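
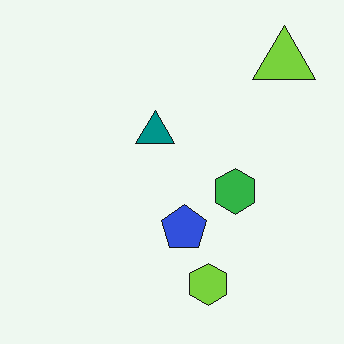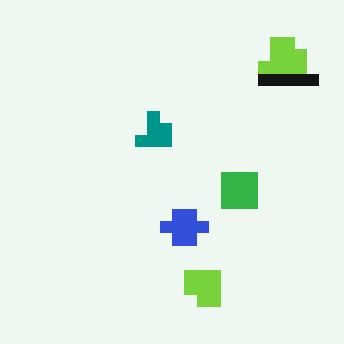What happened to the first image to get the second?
The transformation is: coarsely pixelated.

Shapes are reduced to large square blocks; fine edges and outlines are lost — a downscale-then-upscale (mosaic) effect.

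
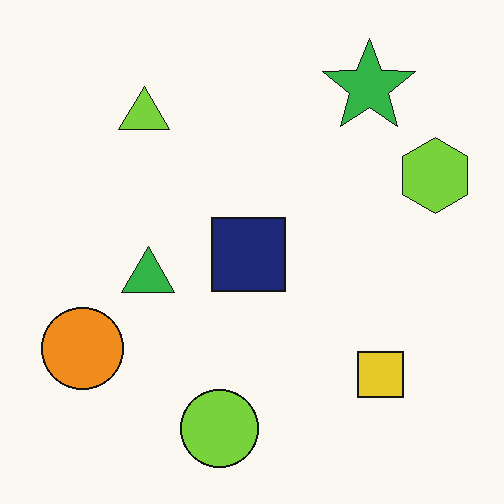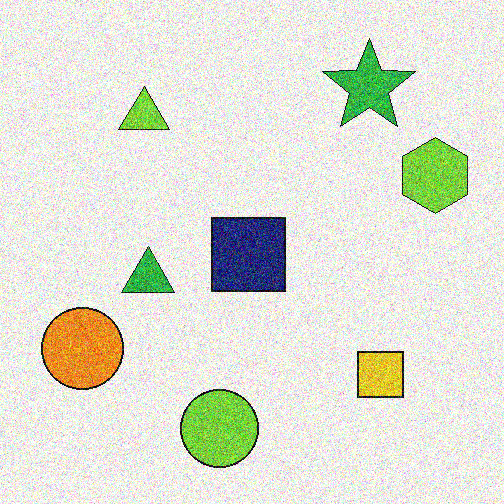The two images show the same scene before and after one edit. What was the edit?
It was degraded with strong gaussian noise.

Random speckle covers the whole image, including the flat background.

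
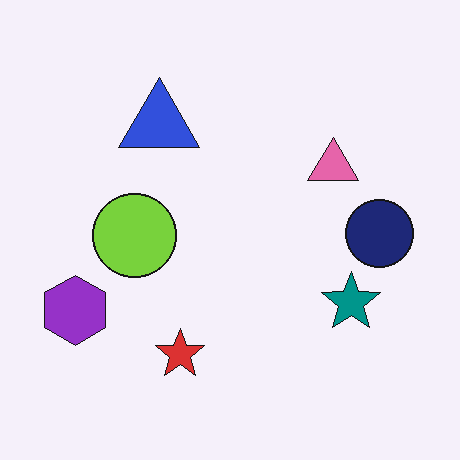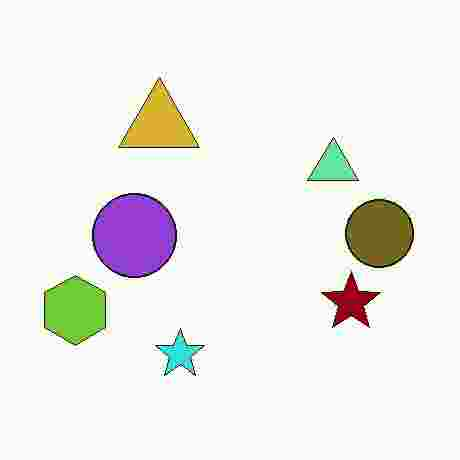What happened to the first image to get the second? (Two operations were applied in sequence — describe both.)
The transformation is: hue-shifted through roughly half the color wheel, then heavily JPEG-compressed with obvious blocking artifacts.

Every shape's color has rotated by the same amount around the hue wheel — a uniform hue shift. Blocky 8×8 compression artifacts appear around shape edges and the flat background shows ringing — characteristic JPEG degradation.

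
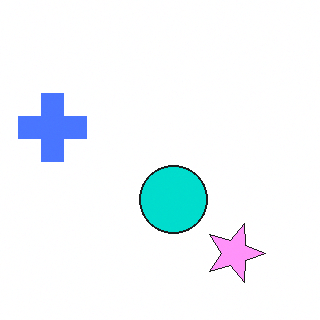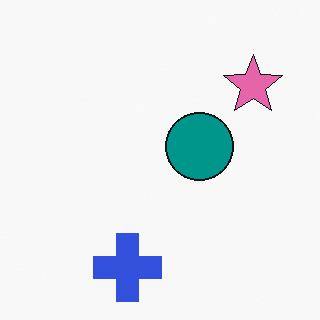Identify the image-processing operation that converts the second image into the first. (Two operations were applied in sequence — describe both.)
It was noticeably brightened, then rotated 90° clockwise.

Every pixel — background and shapes alike — is uniformly brightened. The pink star sits in the top-right of the second image and the bottom-right of the first — consistent with a whole-image 90° clockwise rotation.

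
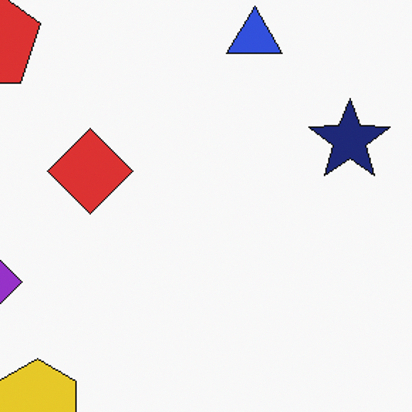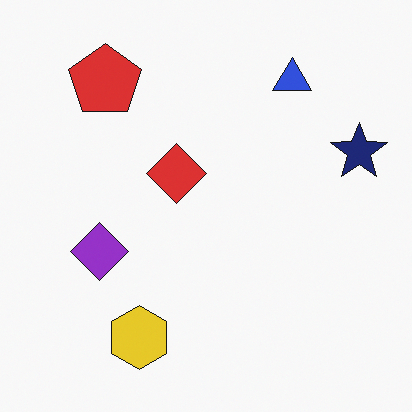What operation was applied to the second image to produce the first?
Cropped slightly and scaled back up.

The visible shapes are larger and the field of view is narrower; shapes near the original edges may be partly or wholly outside the frame — a crop-and-rescale.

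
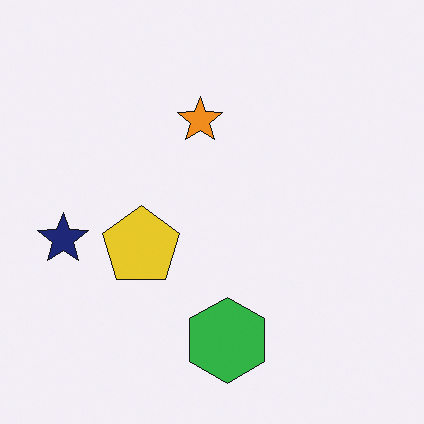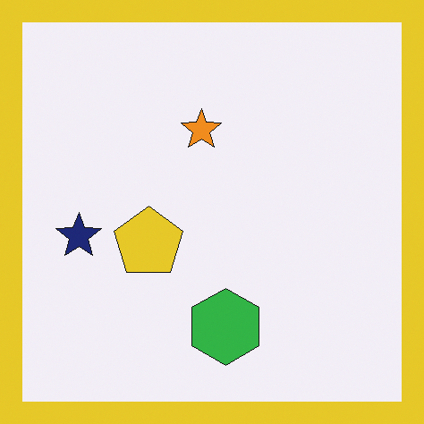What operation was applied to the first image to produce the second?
The second image is the first framed with a yellow border.

A solid yellow frame runs around the edge of the second image, with the content slightly shrunk inside it.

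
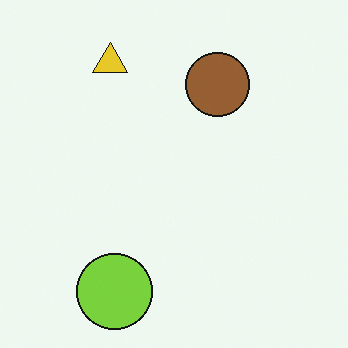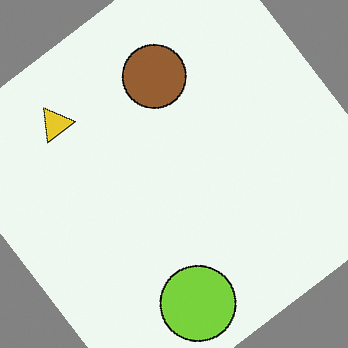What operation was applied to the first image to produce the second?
It was rotated counter-clockwise by a large amount — several tens of degrees.

Every shape is tilted by the same angle and the image corners show triangular fill wedges — a whole-image rotation by a non-right angle.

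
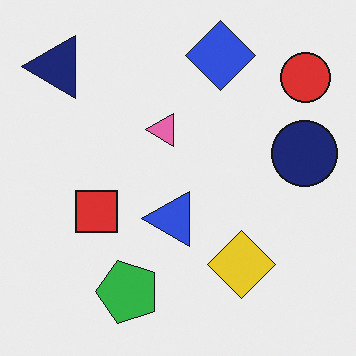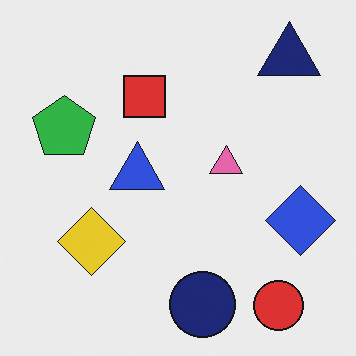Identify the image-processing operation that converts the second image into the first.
The image was rotated 90° counter-clockwise.

The navy triangle sits in the top-right of the second image and the top-left of the first — consistent with a whole-image 90° counter-clockwise rotation.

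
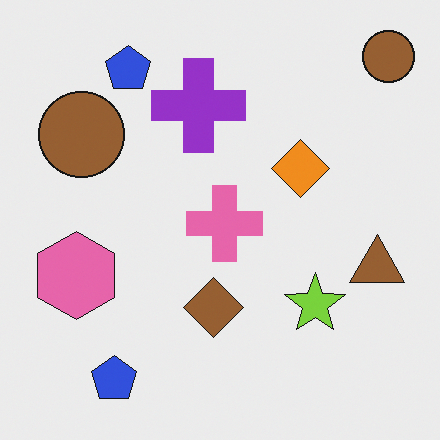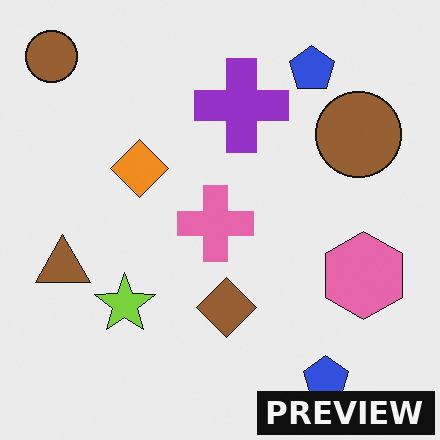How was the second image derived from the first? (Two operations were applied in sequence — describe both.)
The transformation is: flipped horizontally (left ↔ right), then watermarked with the text "PREVIEW" in the lower-right corner.

The brown triangle is in the right of the first image and the left of the second — shapes on opposite sides of the vertical midline have swapped in a mirror flip. A dark label reading "PREVIEW" appears in the lower-right corner.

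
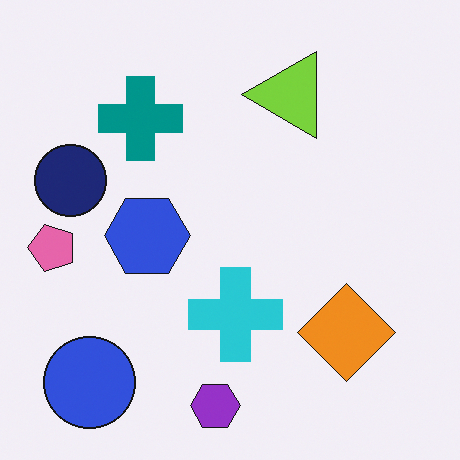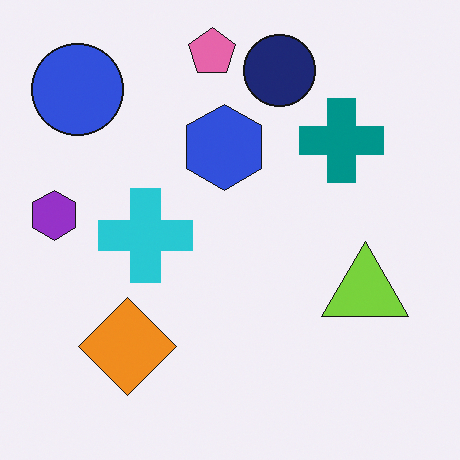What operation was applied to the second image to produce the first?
The first image is the second rotated 90° counter-clockwise.

The blue circle sits in the top-left of the second image and the bottom-left of the first — consistent with a whole-image 90° counter-clockwise rotation.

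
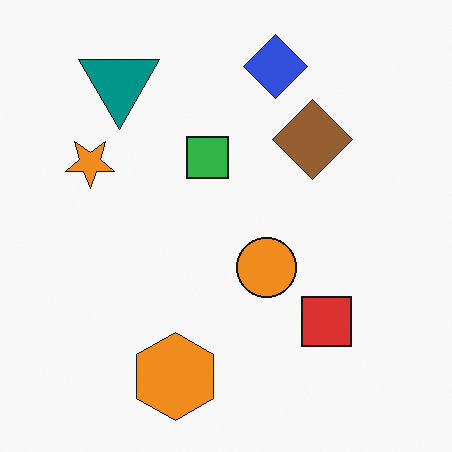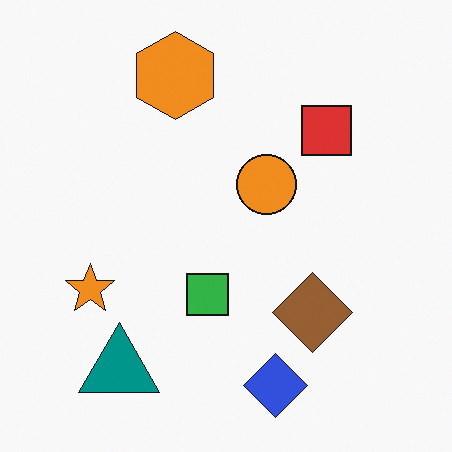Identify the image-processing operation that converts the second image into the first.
Flipped vertically (top ↔ bottom).

The blue diamond is in the bottom of the second image and the top of the first — shapes on opposite sides of the horizontal midline have swapped in a mirror flip.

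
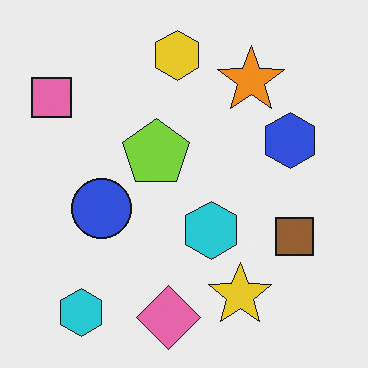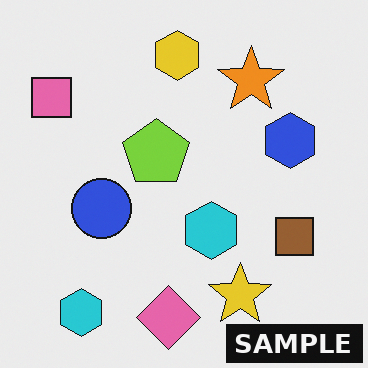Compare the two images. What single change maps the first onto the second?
This is the original image watermarked with the text "SAMPLE" in the lower-right corner.

A dark label reading "SAMPLE" appears in the lower-right corner.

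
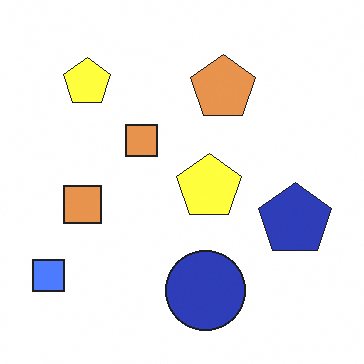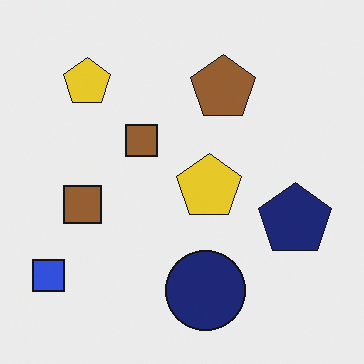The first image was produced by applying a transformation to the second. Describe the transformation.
This is the original image noticeably brightened.

Every pixel — background and shapes alike — is uniformly brightened.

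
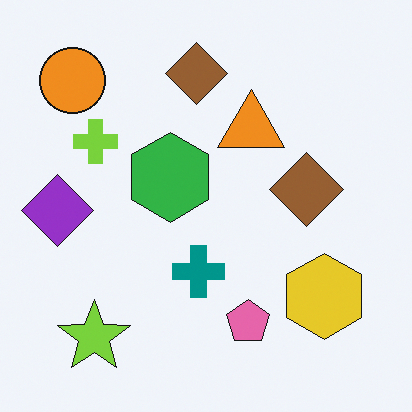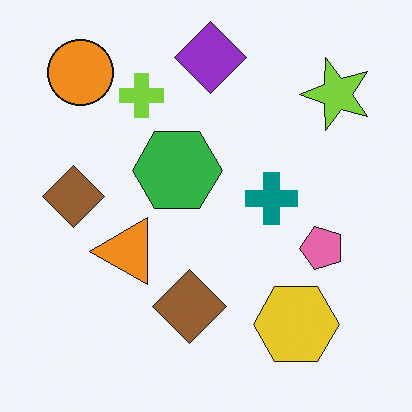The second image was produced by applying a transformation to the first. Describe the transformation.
Transposed (reflected across the top-left ↔ bottom-right diagonal).

Shapes have swapped their row and column positions — what was in the top-right is now in the bottom-left — a diagonal reflection.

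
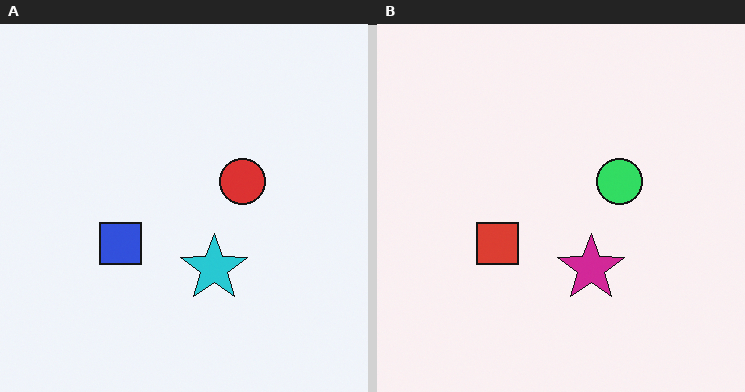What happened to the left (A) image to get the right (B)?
Hue-shifted by a moderate amount.

Every shape's color has rotated by the same amount around the hue wheel — a uniform hue shift.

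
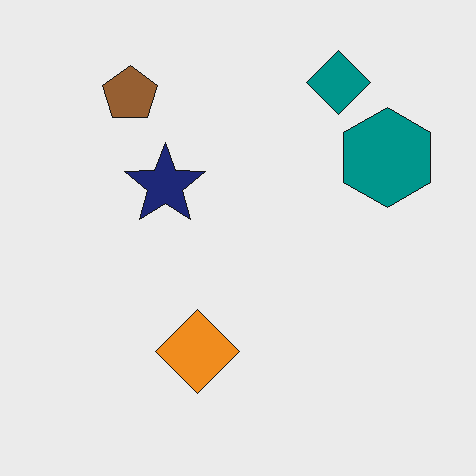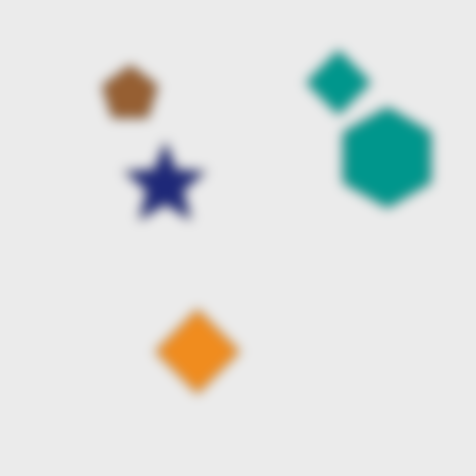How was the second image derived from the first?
The transformation is: strongly gaussian-blurred.

Shape edges and outlines are uniformly softened across the whole image.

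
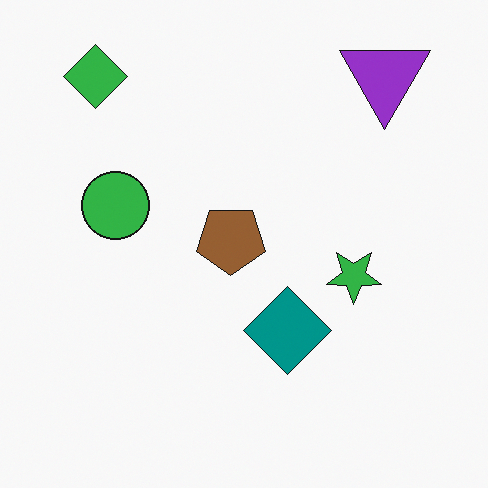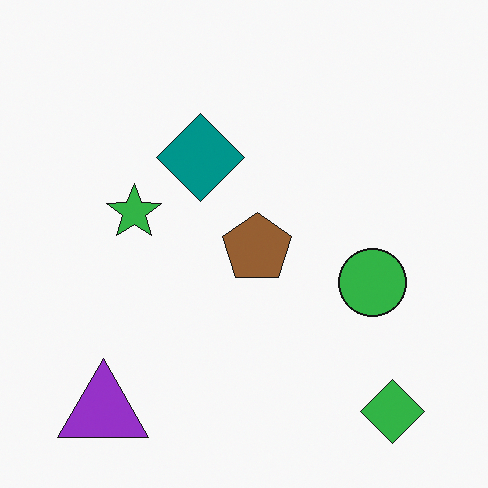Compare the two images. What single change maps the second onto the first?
The first image is the second rotated 180°.

The green diamond sits in the bottom-right of the second image and the top-left of the first — consistent with a whole-image 180° rotation.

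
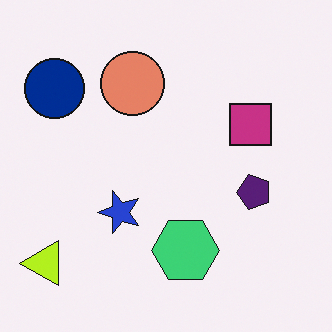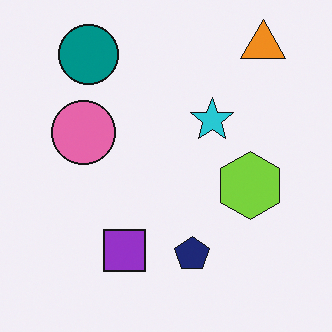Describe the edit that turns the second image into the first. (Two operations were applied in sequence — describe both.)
The image was hue-shifted slightly, then transposed (reflected across the top-left ↔ bottom-right diagonal).

Every shape's color has rotated by the same amount around the hue wheel — a uniform hue shift. Shapes have swapped their row and column positions — what was in the top-right is now in the bottom-left — a diagonal reflection.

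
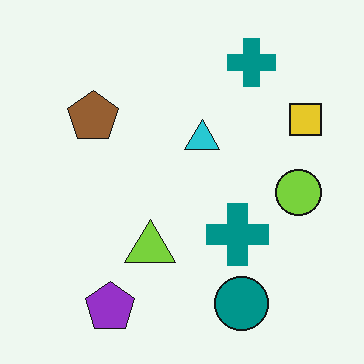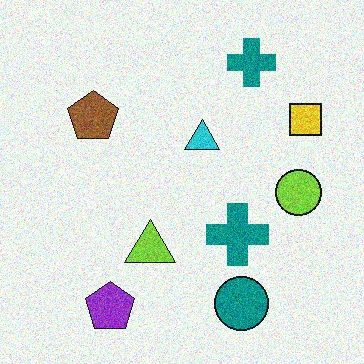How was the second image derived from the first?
The second image is the first degraded with visible gaussian noise.

Random speckle covers the whole image, including the flat background.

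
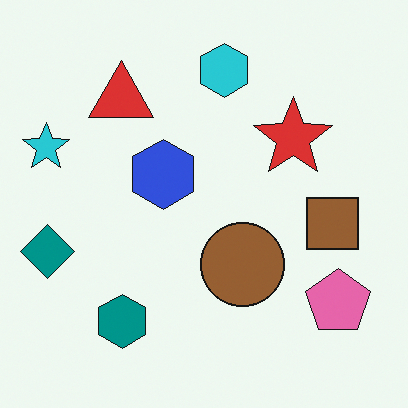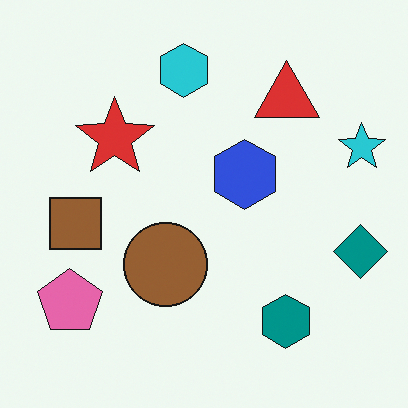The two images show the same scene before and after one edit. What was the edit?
This is the original image flipped horizontally (left ↔ right).

The cyan star is in the left of the first image and the right of the second — shapes on opposite sides of the vertical midline have swapped in a mirror flip.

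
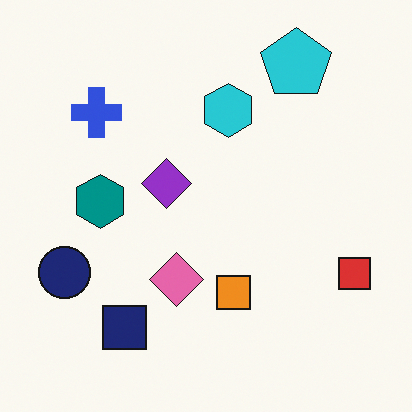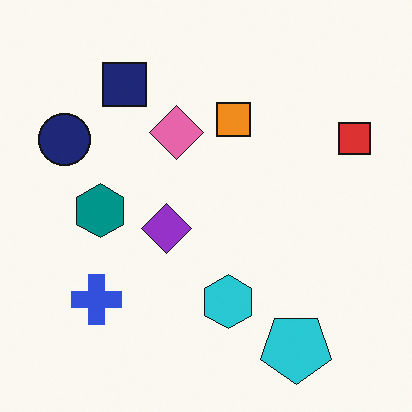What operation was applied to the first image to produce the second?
The second image is the first flipped vertically (top ↔ bottom).

The cyan pentagon is in the top-right of the first image and the bottom-right of the second — shapes on opposite sides of the horizontal midline have swapped in a mirror flip.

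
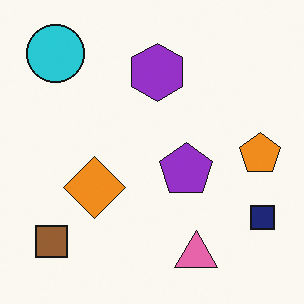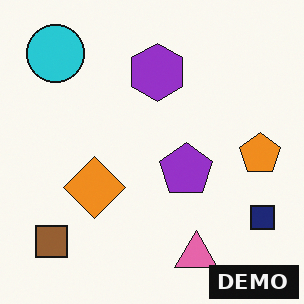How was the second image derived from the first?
The second image is the first watermarked with the text "DEMO" in the lower-right corner.

A dark label reading "DEMO" appears in the lower-right corner.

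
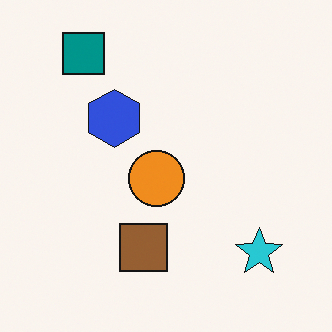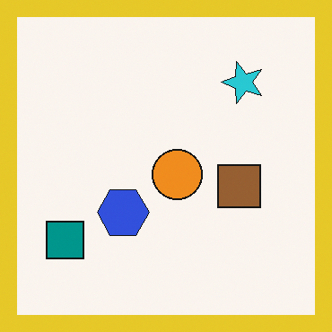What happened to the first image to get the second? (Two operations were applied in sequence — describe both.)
The transformation is: rotated 90° counter-clockwise, then framed with a yellow border.

The teal square sits in the top-left of the first image and the bottom-left of the second — consistent with a whole-image 90° counter-clockwise rotation. A solid yellow frame runs around the edge of the second image, with the content slightly shrunk inside it.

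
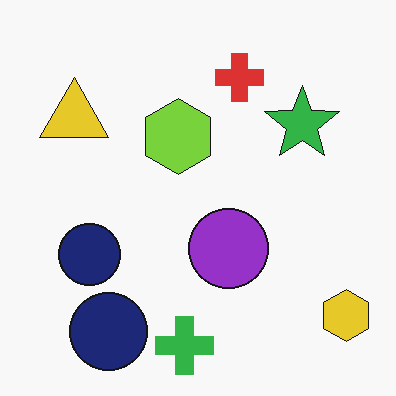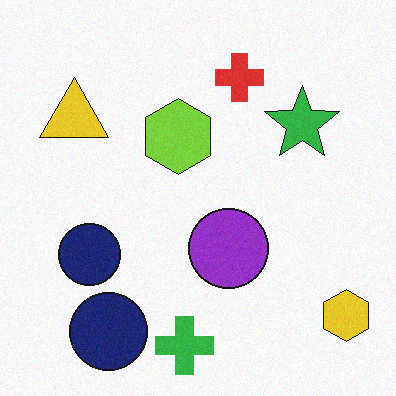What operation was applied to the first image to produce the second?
It was degraded with light additive noise.

Random speckle covers the whole image, including the flat background.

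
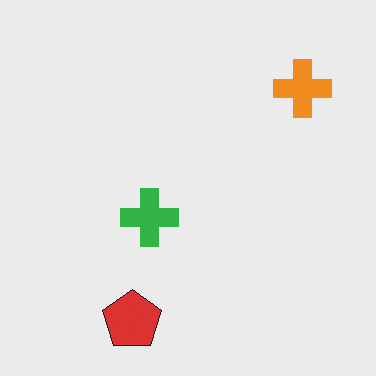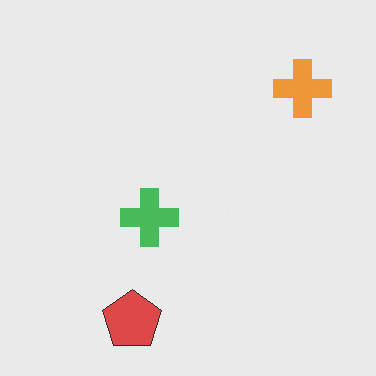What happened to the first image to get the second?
It was given slightly reduced contrast.

Tones are pushed toward mid-grey across the whole image — a global contrast change.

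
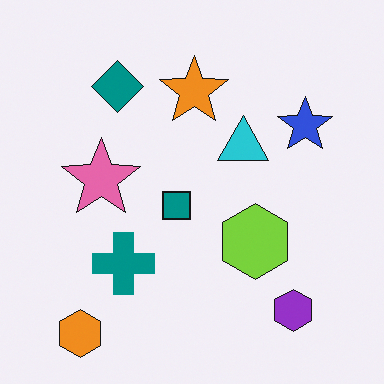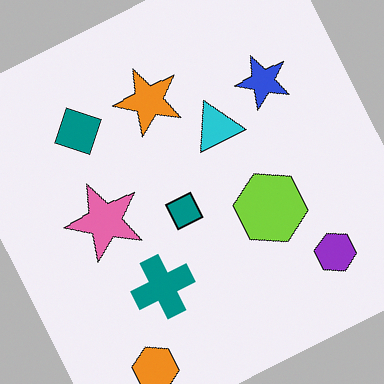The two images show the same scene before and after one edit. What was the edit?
The second image is the first rotated counter-clockwise by a moderate amount.

Every shape is tilted by the same angle and the image corners show triangular fill wedges — a whole-image rotation by a non-right angle.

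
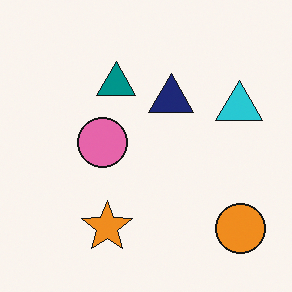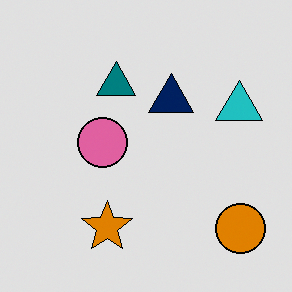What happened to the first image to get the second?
The transformation is: posterized to a reduced palette.

Each flat color has snapped to a coarser quantized level — most visibly, the near-white background has dropped to a flat grey.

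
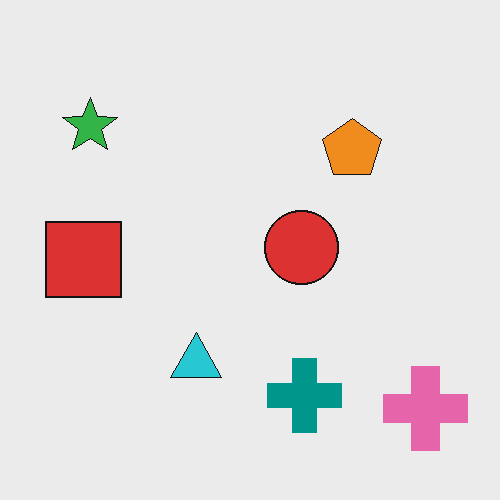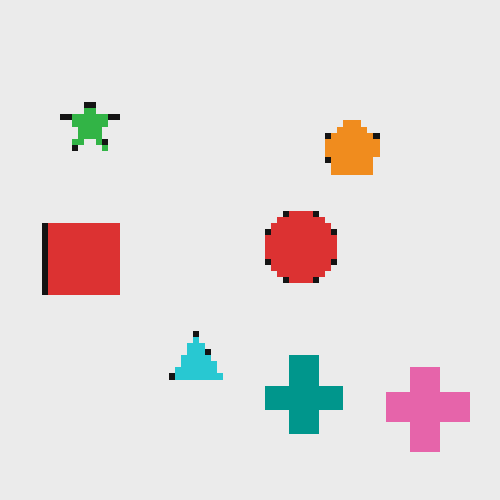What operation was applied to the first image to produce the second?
The second image is the first moderately pixelated.

Shapes are reduced to large square blocks; fine edges and outlines are lost — a downscale-then-upscale (mosaic) effect.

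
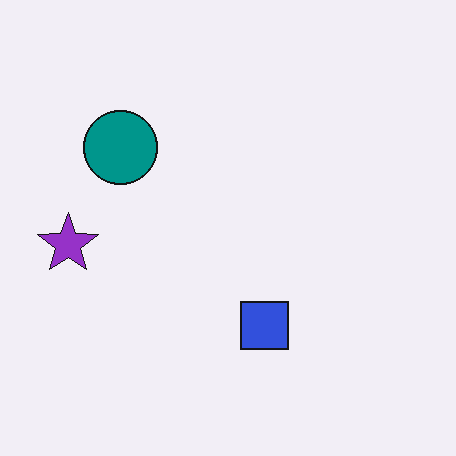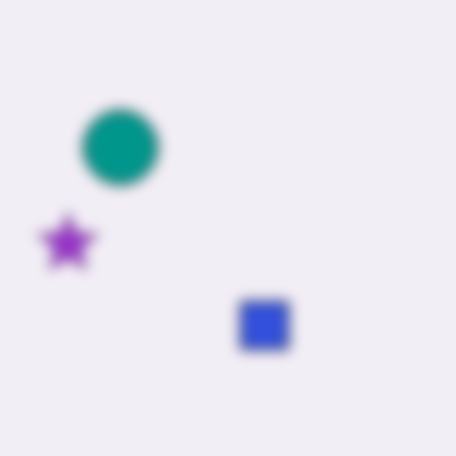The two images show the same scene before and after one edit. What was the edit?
The image was strongly gaussian-blurred.

Shape edges and outlines are uniformly softened across the whole image.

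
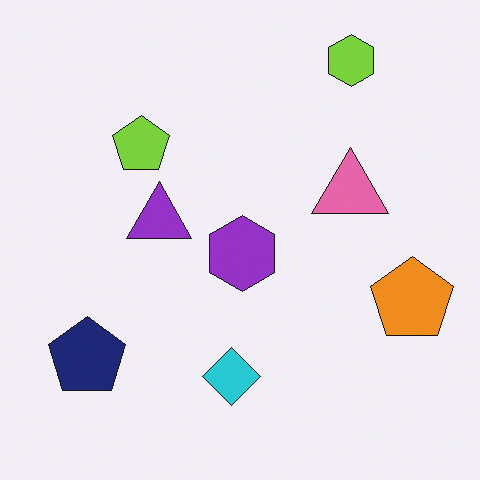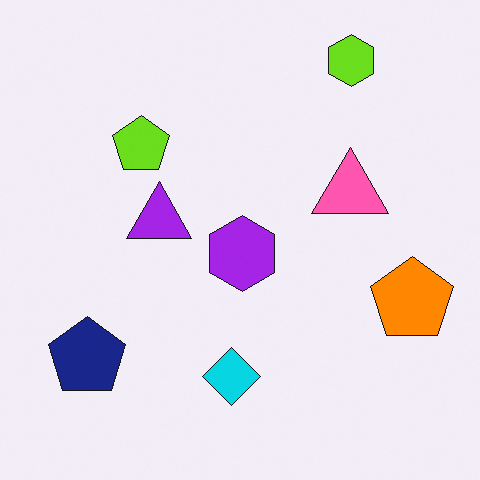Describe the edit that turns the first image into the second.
The second image is the first slightly oversaturated.

All colors are more vivid — a global saturation change.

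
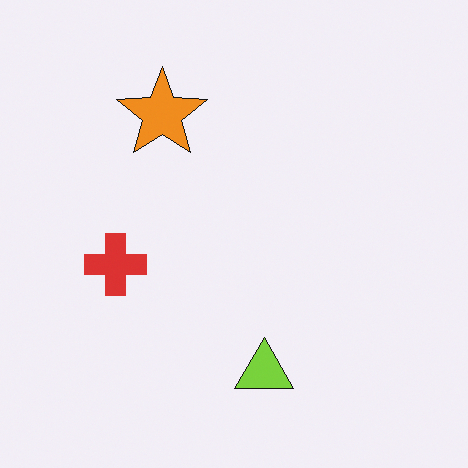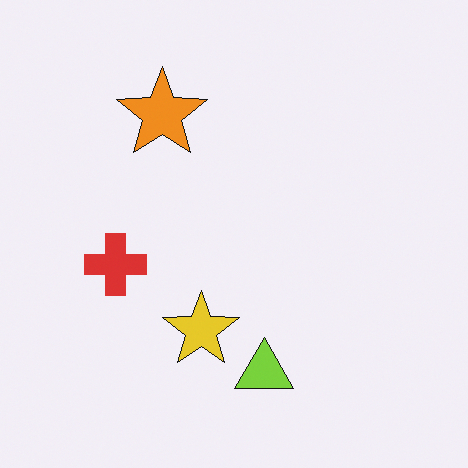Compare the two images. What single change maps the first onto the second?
The transformation is: overlaid with an additional yellow star.

A yellow star appears in the second image that is absent from the first.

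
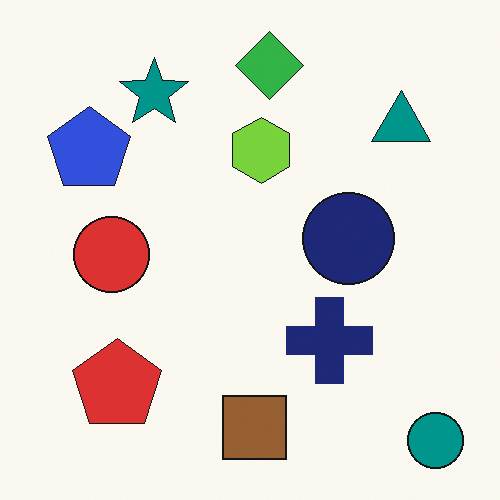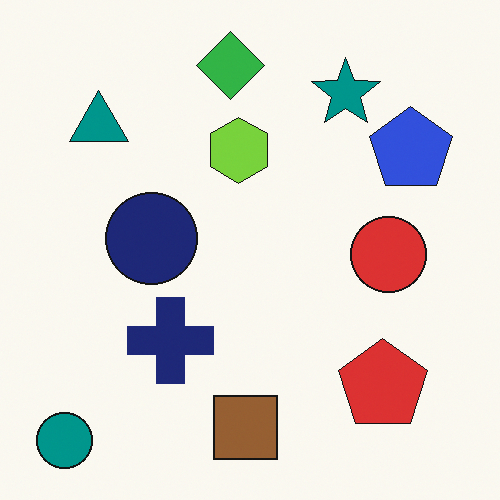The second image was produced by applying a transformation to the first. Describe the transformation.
It was flipped horizontally (left ↔ right).

The teal circle is in the bottom-right of the first image and the bottom-left of the second — shapes on opposite sides of the vertical midline have swapped in a mirror flip.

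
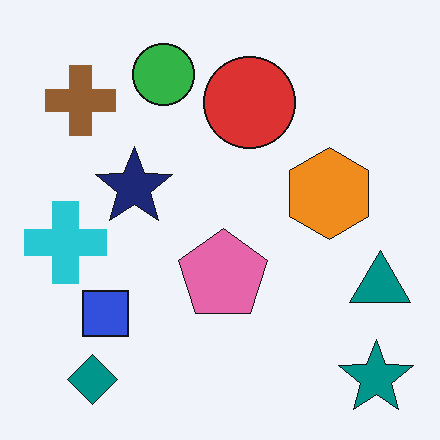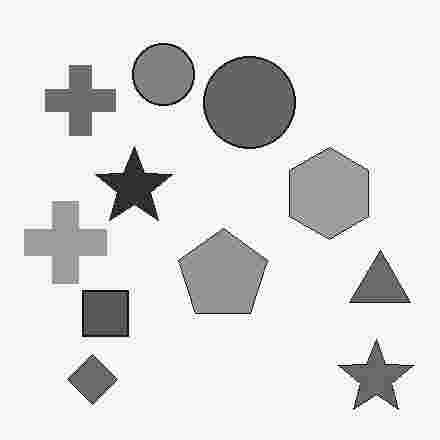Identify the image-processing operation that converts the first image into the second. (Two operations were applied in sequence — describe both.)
The second image is the first converted to grayscale, then heavily JPEG-compressed with obvious blocking artifacts.

All color is removed — every shape is now a shade of grey. Blocky 8×8 compression artifacts appear around shape edges and the flat background shows ringing — characteristic JPEG degradation.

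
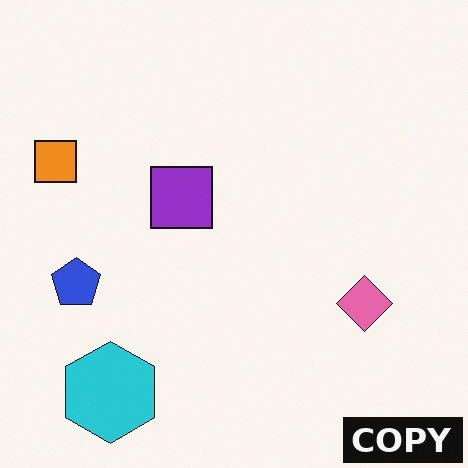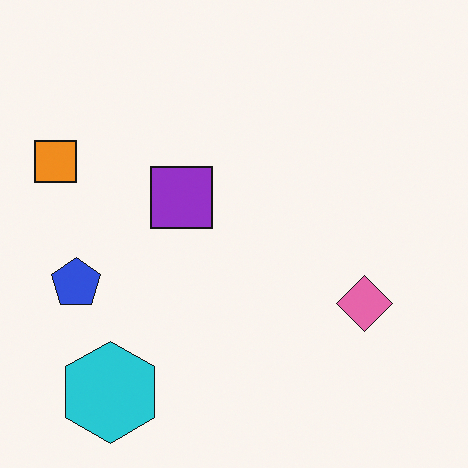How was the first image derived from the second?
The image was watermarked with the text "COPY" in the lower-right corner.

A dark label reading "COPY" appears in the lower-right corner.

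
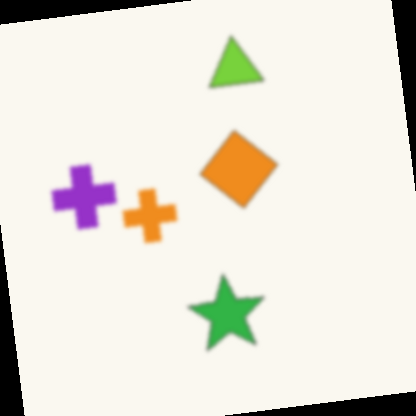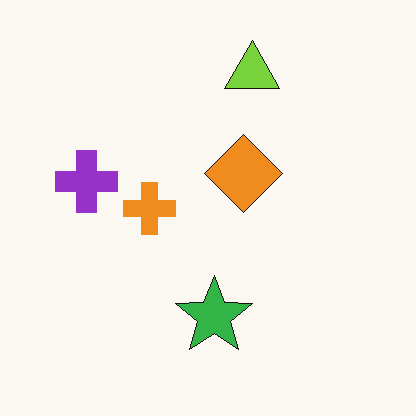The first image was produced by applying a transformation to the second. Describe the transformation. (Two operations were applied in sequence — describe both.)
The image was lightly blurred, then rotated counter-clockwise by a small amount.

Shape edges and outlines are uniformly softened across the whole image. Every shape is tilted by the same angle and the image corners show triangular fill wedges — a whole-image rotation by a non-right angle.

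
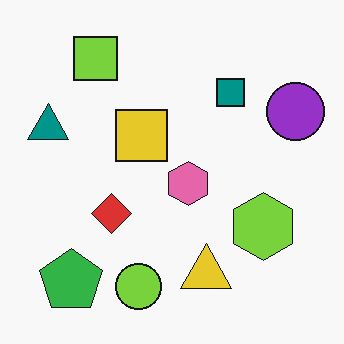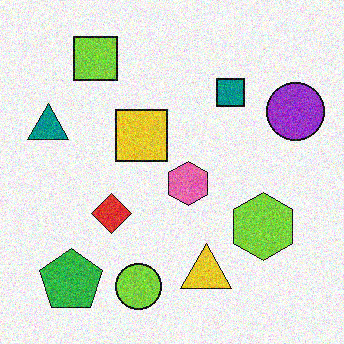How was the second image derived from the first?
This is the original image degraded with moderate additive noise.

Random speckle covers the whole image, including the flat background.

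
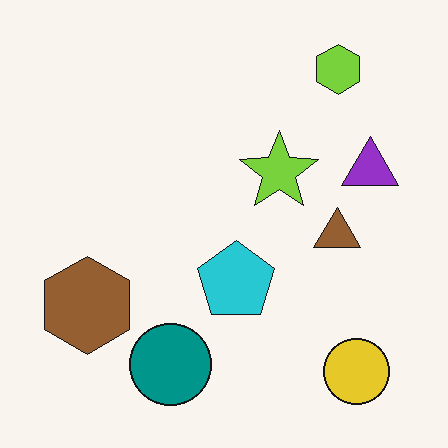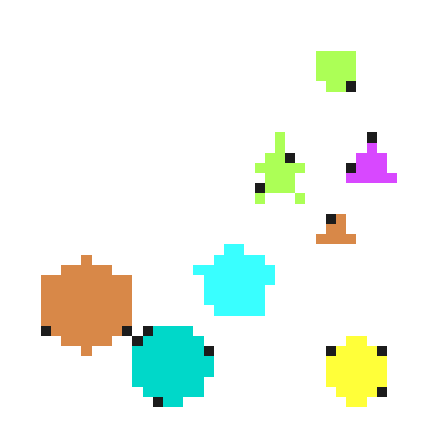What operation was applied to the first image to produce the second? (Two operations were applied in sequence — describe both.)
The transformation is: substantially brightened, then coarsely pixelated.

Every pixel — background and shapes alike — is uniformly brightened. Shapes are reduced to large square blocks; fine edges and outlines are lost — a downscale-then-upscale (mosaic) effect.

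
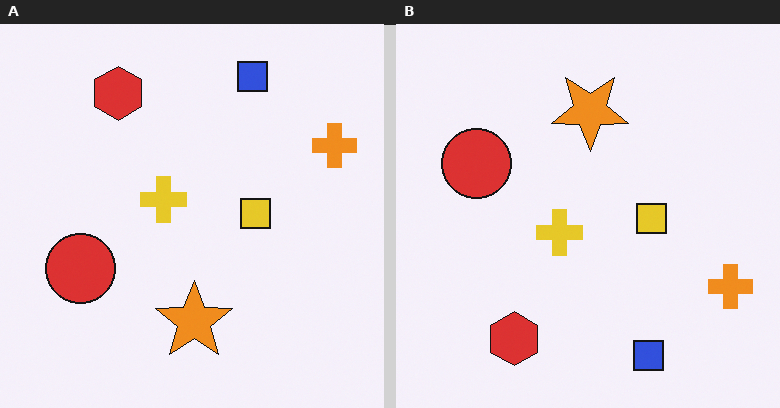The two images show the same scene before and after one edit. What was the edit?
The right (B) image is the left (A) flipped vertically (top ↔ bottom).

The blue square is in the top of the left (A) image and the bottom of the right (B) — shapes on opposite sides of the horizontal midline have swapped in a mirror flip.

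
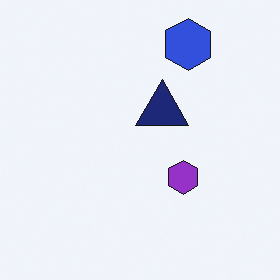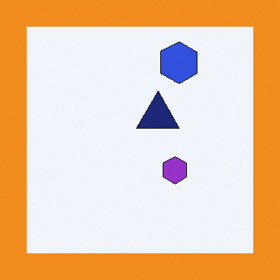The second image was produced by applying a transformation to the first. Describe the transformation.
The image was framed with a orange border.

A solid orange frame runs around the edge of the second image, with the content slightly shrunk inside it.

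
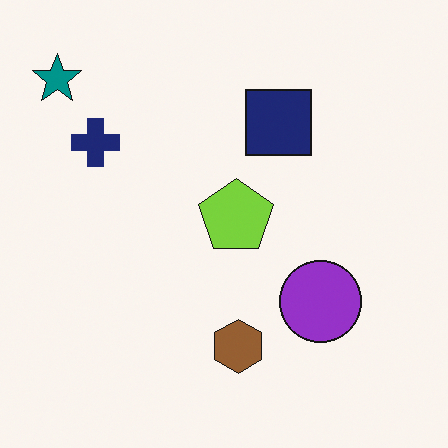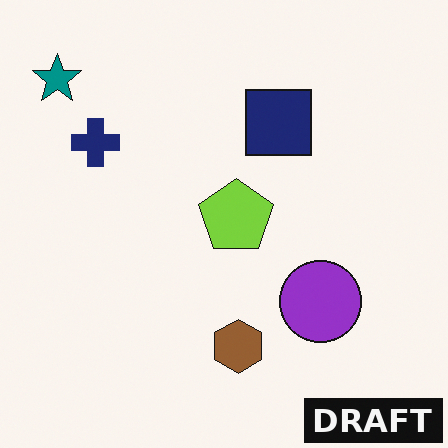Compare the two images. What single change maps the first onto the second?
The transformation is: watermarked with the text "DRAFT" in the lower-right corner.

A dark label reading "DRAFT" appears in the lower-right corner.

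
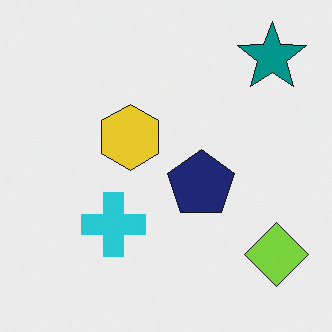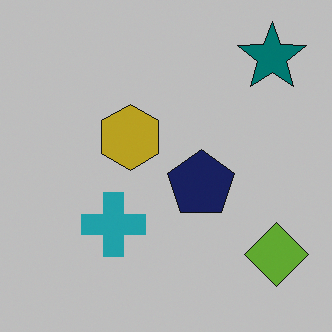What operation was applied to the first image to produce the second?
This is the original image darkened a little.

Every pixel — background and shapes alike — is uniformly darkened.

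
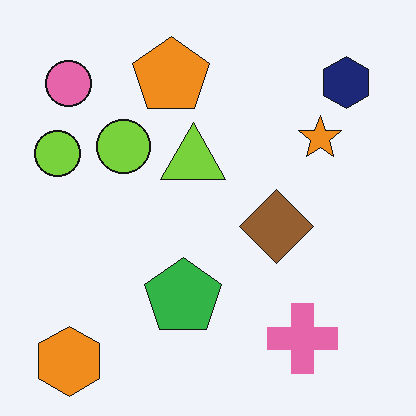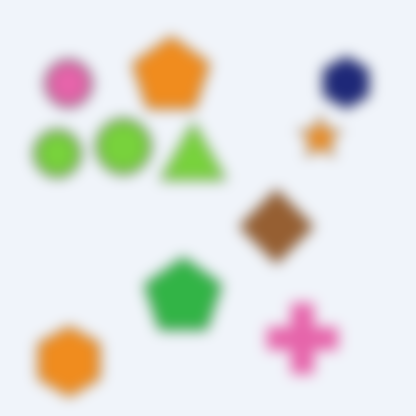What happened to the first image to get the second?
The second image is the first heavily blurred.

Shape edges and outlines are uniformly softened across the whole image.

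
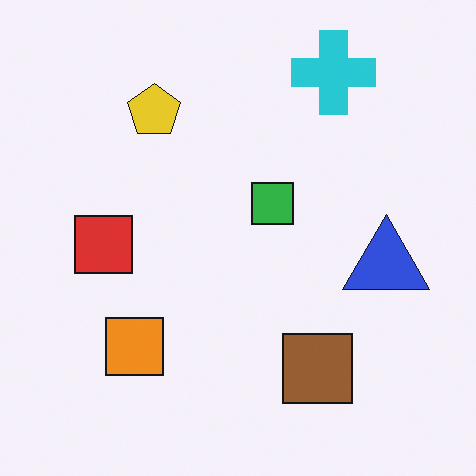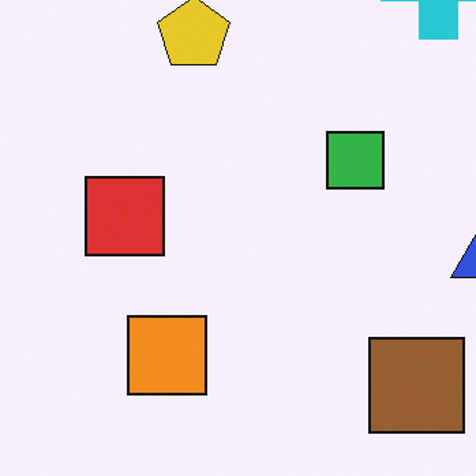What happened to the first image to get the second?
It was cropped to a modestly smaller region and rescaled.

The visible shapes are larger and the field of view is narrower; shapes near the original edges may be partly or wholly outside the frame — a crop-and-rescale.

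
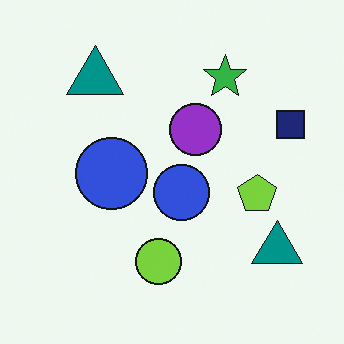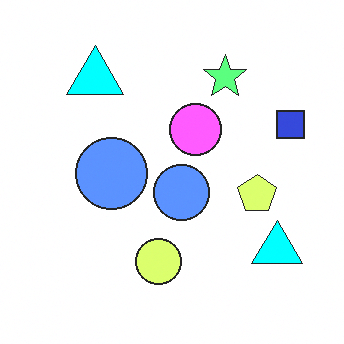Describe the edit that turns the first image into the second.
The image was substantially brightened.

Every pixel — background and shapes alike — is uniformly brightened.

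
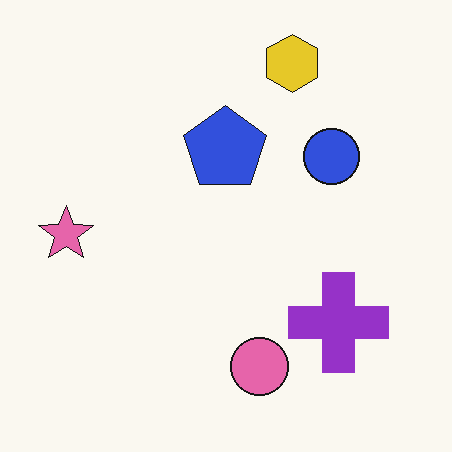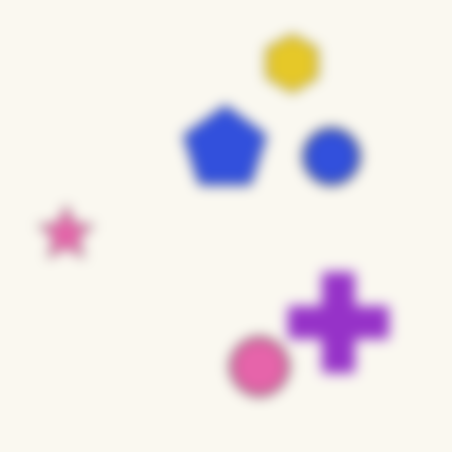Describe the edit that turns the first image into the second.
The second image is the first heavily blurred.

Shape edges and outlines are uniformly softened across the whole image.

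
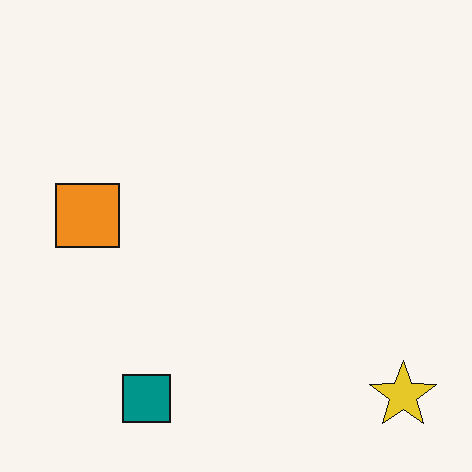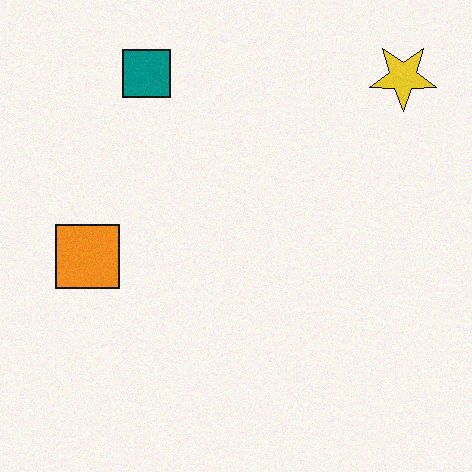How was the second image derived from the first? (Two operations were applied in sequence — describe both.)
Flipped vertically (top ↔ bottom), then degraded with a light layer of grain.

The teal square is in the bottom-left of the first image and the top-left of the second — shapes on opposite sides of the horizontal midline have swapped in a mirror flip. Random speckle covers the whole image, including the flat background.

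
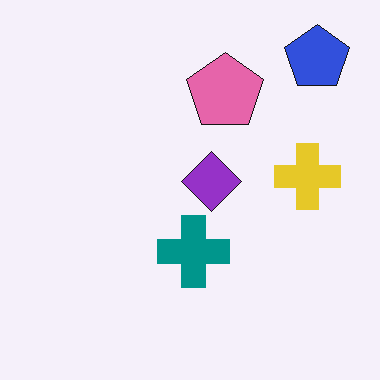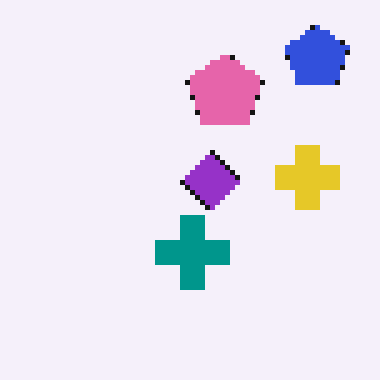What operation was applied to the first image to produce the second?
This is the original image lightly pixelated (a mild mosaic effect).

Shapes are reduced to large square blocks; fine edges and outlines are lost — a downscale-then-upscale (mosaic) effect.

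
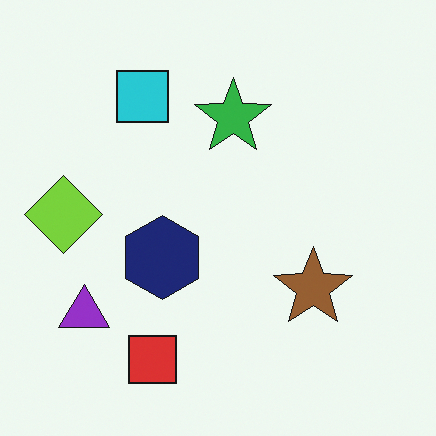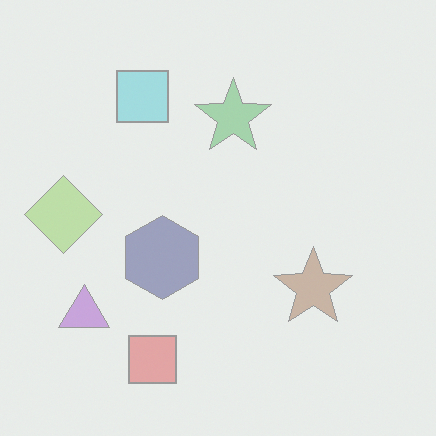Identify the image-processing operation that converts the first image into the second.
This is the original image washed out (contrast reduced).

Tones are pushed toward mid-grey across the whole image — a global contrast change.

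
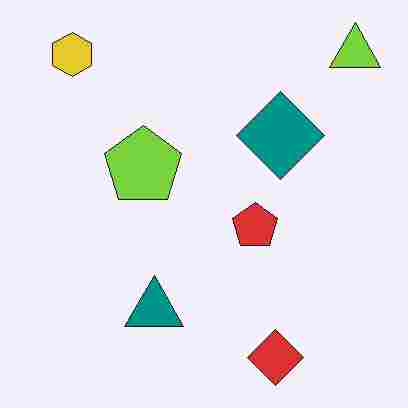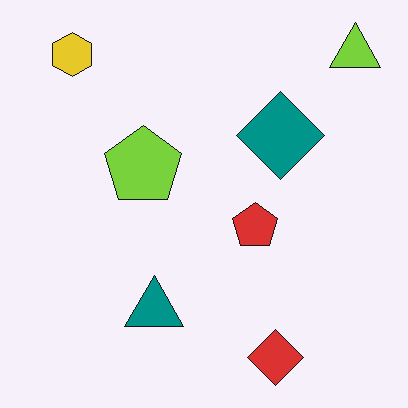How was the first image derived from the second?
The image was degraded with heavy JPEG compression.

Blocky 8×8 compression artifacts appear around shape edges and the flat background shows ringing — characteristic JPEG degradation.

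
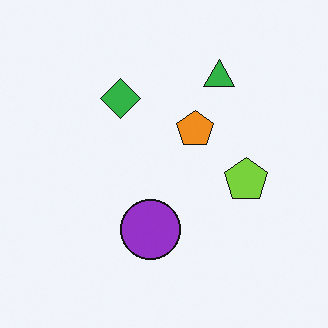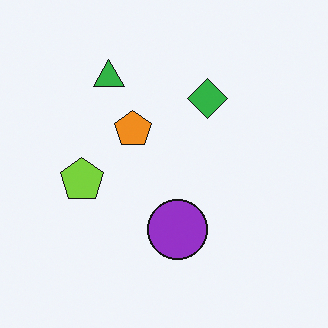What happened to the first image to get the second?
Flipped horizontally (left ↔ right).

The lime pentagon is in the right of the first image and the left of the second — shapes on opposite sides of the vertical midline have swapped in a mirror flip.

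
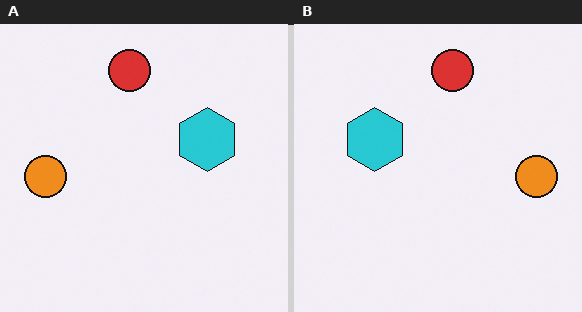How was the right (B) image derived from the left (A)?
The transformation is: flipped horizontally (left ↔ right).

The orange circle is in the left of the left (A) image and the right of the right (B) — shapes on opposite sides of the vertical midline have swapped in a mirror flip.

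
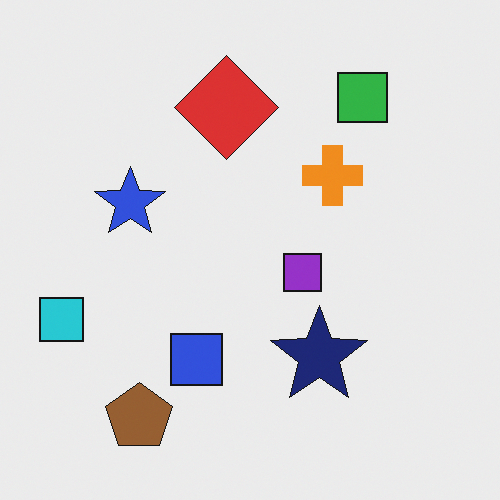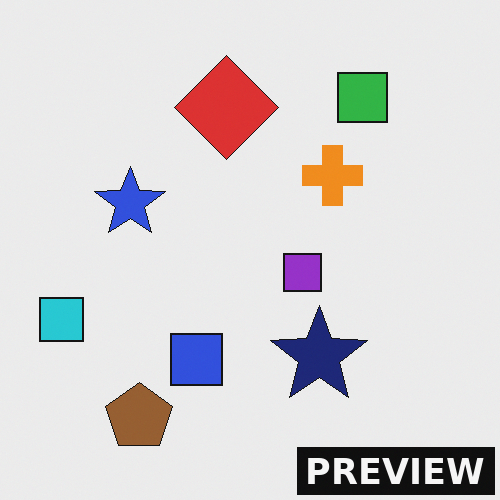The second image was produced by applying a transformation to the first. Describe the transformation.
The second image is the first watermarked with the text "PREVIEW" in the lower-right corner.

A dark label reading "PREVIEW" appears in the lower-right corner.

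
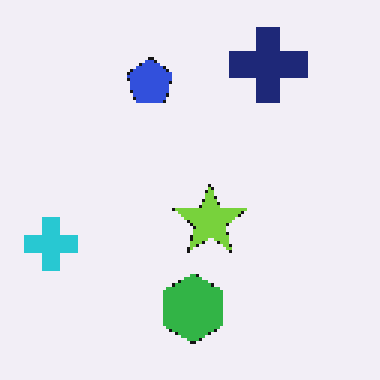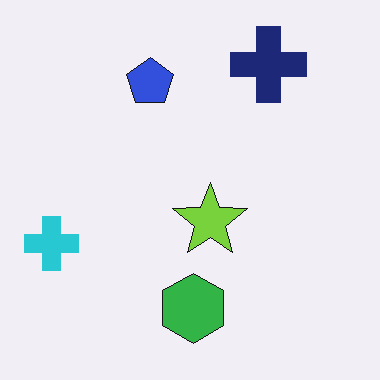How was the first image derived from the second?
The image was lightly pixelated (a mild mosaic effect).

Shapes are reduced to large square blocks; fine edges and outlines are lost — a downscale-then-upscale (mosaic) effect.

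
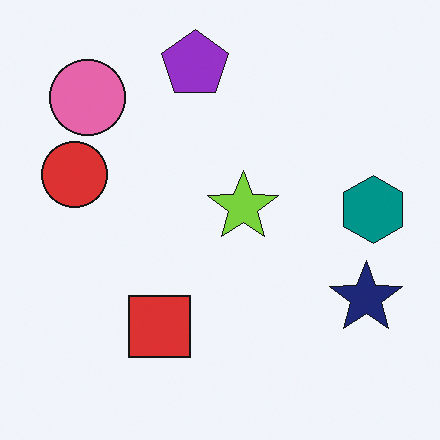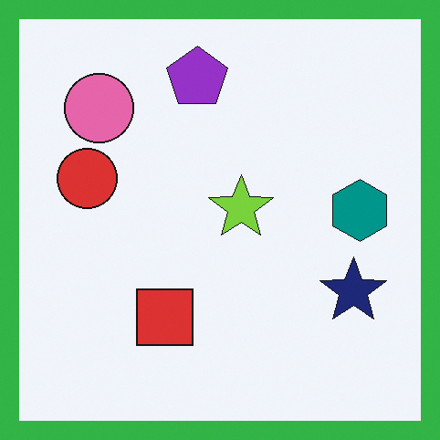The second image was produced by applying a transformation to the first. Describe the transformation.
The transformation is: framed with a green border.

A solid green frame runs around the edge of the second image, with the content slightly shrunk inside it.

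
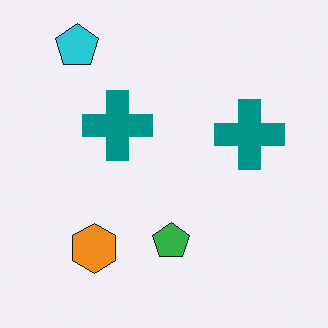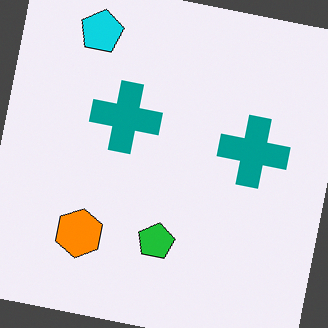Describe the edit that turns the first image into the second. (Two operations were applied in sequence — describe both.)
The second image is the first rotated clockwise by a slight angle, then slightly oversaturated.

Every shape is tilted by the same angle and the image corners show triangular fill wedges — a whole-image rotation by a non-right angle. All colors are more vivid — a global saturation change.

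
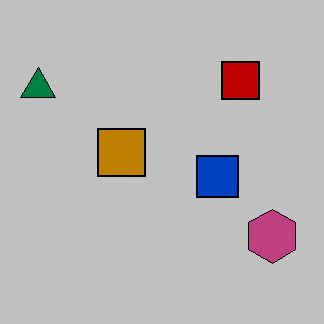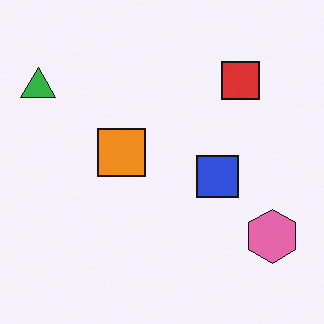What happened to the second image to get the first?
This is the original image heavily posterized to just a handful of flat colors.

Each flat color has snapped to a coarser quantized level — most visibly, the near-white background has dropped to a flat grey.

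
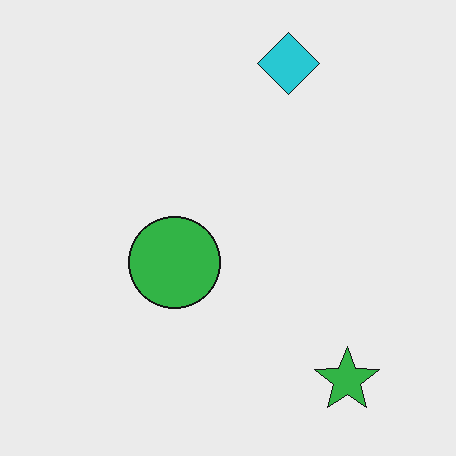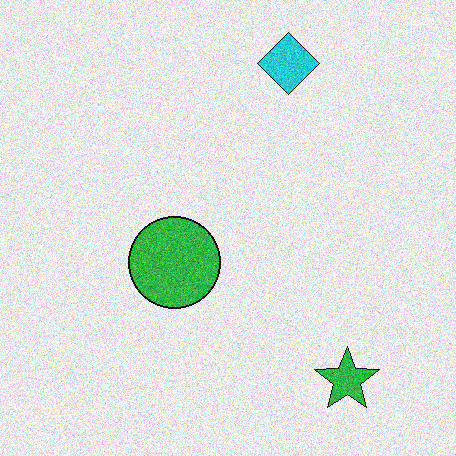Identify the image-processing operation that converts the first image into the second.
Degraded with visible gaussian noise.

Random speckle covers the whole image, including the flat background.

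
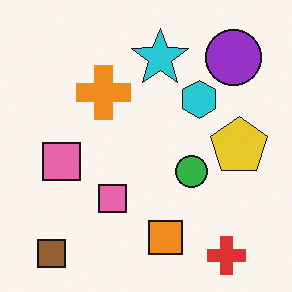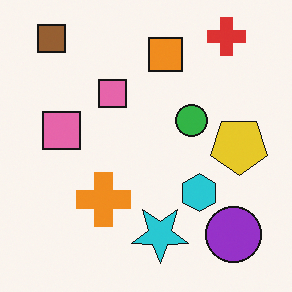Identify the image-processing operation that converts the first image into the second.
The transformation is: flipped vertically (top ↔ bottom).

The red cross is in the bottom-right of the first image and the top-right of the second — shapes on opposite sides of the horizontal midline have swapped in a mirror flip.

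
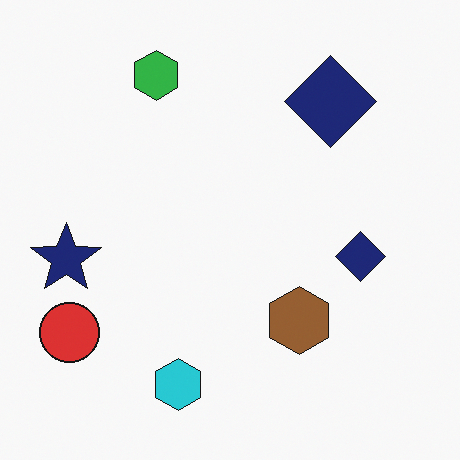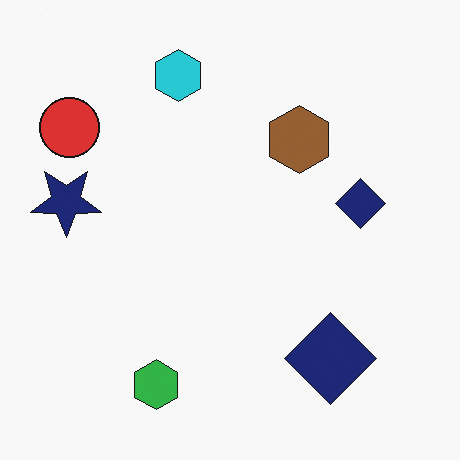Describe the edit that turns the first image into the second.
Flipped vertically (top ↔ bottom).

The green hexagon is in the top of the first image and the bottom of the second — shapes on opposite sides of the horizontal midline have swapped in a mirror flip.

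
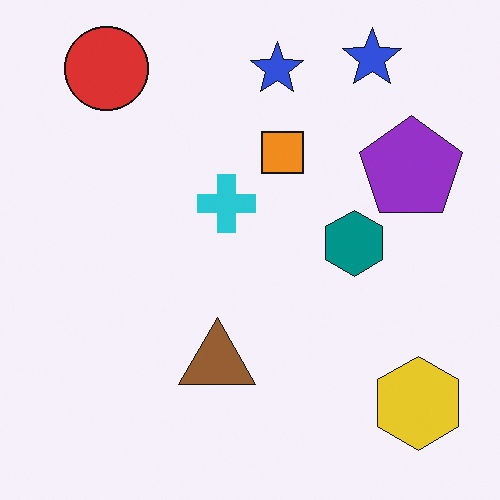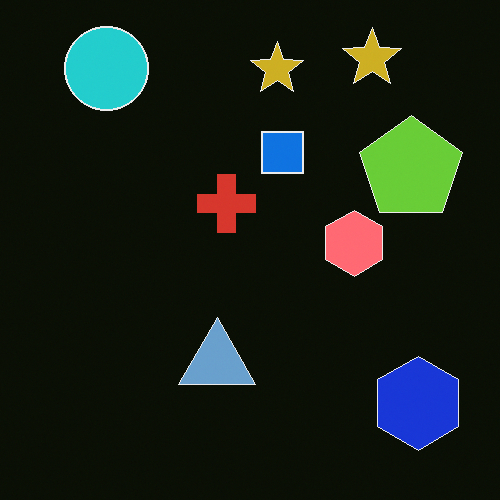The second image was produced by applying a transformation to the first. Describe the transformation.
Color-inverted (negative).

The light background has become dark and every shape's color is its complement — a photographic negative.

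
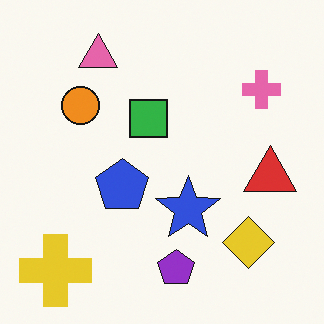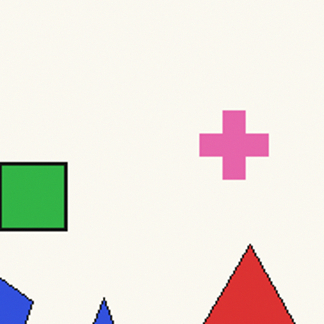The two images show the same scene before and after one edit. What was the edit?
The transformation is: cropped tightly and scaled back up.

The visible shapes are larger and the field of view is narrower; shapes near the original edges may be partly or wholly outside the frame — a crop-and-rescale.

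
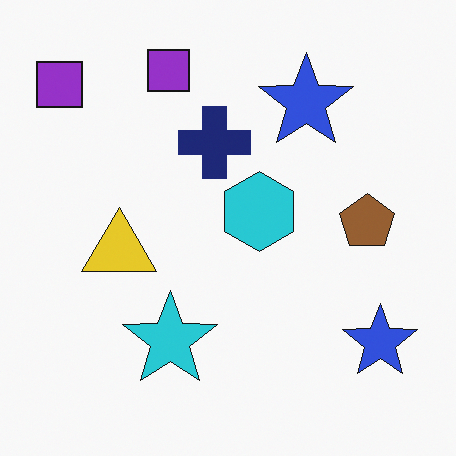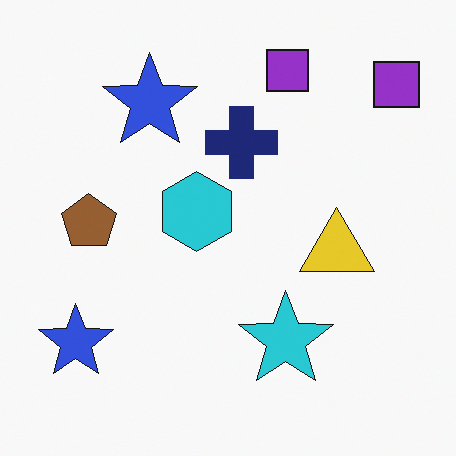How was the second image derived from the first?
The image was flipped horizontally (left ↔ right).

The brown pentagon is in the right of the first image and the left of the second — shapes on opposite sides of the vertical midline have swapped in a mirror flip.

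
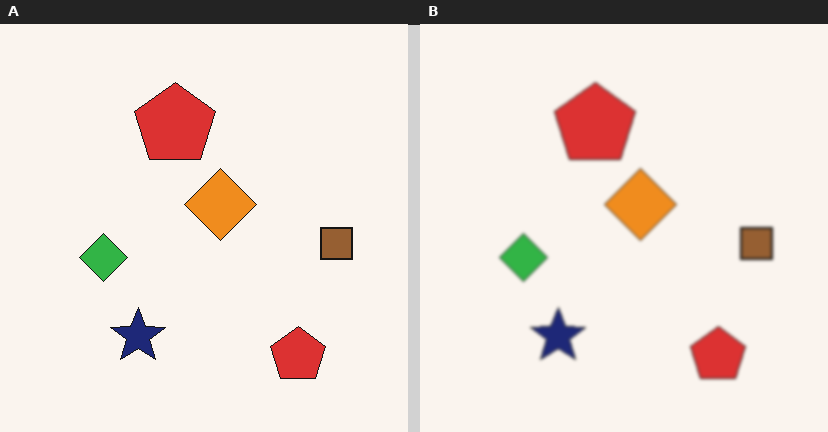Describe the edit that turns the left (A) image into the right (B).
Slightly softened.

Shape edges and outlines are uniformly softened across the whole image.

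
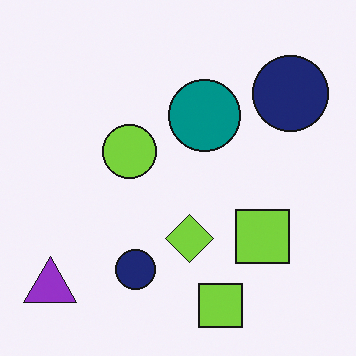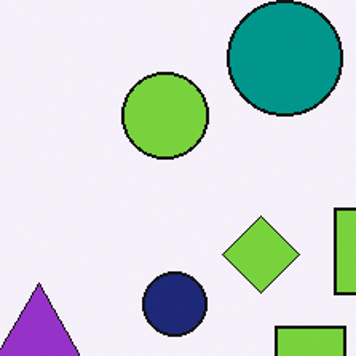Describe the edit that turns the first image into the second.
This is the original image cropped to a modestly smaller region and rescaled.

The visible shapes are larger and the field of view is narrower; shapes near the original edges may be partly or wholly outside the frame — a crop-and-rescale.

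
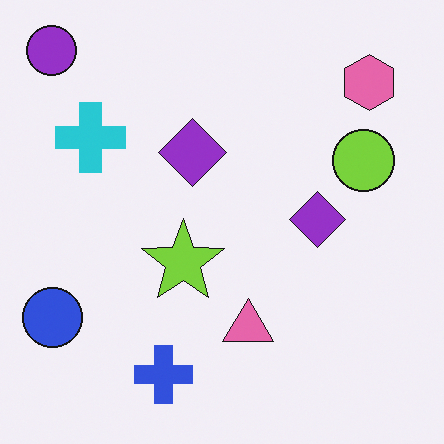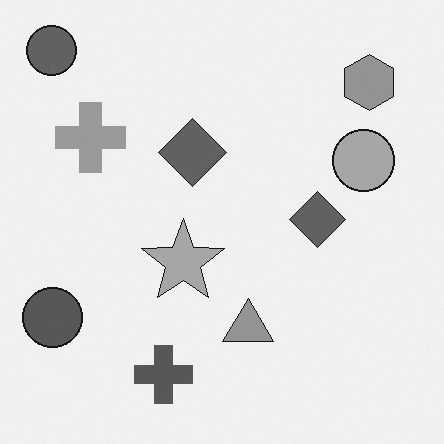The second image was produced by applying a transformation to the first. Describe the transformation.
The transformation is: converted to grayscale.

All color is removed — every shape is now a shade of grey.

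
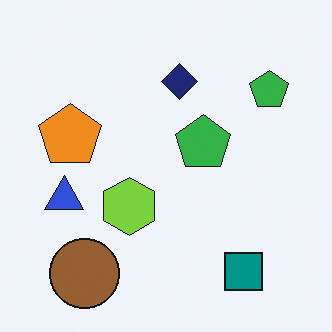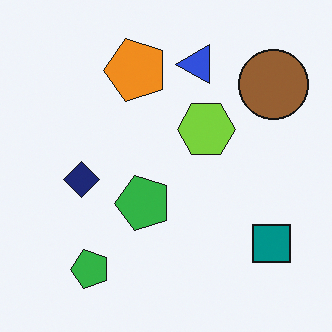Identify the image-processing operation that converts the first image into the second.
It was transposed (reflected across the top-left ↔ bottom-right diagonal).

Shapes have swapped their row and column positions — what was in the top-right is now in the bottom-left — a diagonal reflection.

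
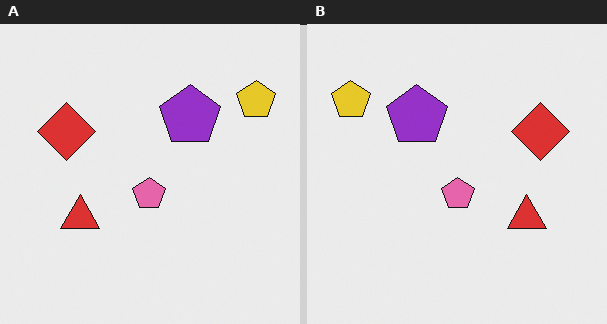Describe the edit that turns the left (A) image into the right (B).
The image was flipped horizontally (left ↔ right).

The yellow pentagon is in the top-right of the left (A) image and the top-left of the right (B) — shapes on opposite sides of the vertical midline have swapped in a mirror flip.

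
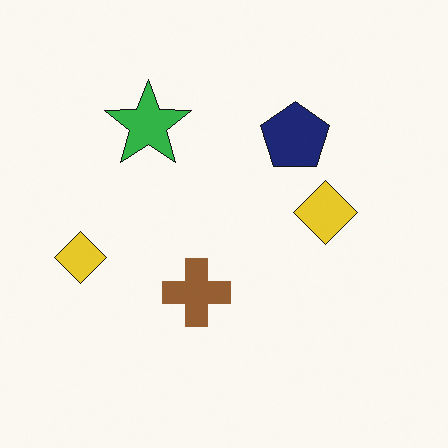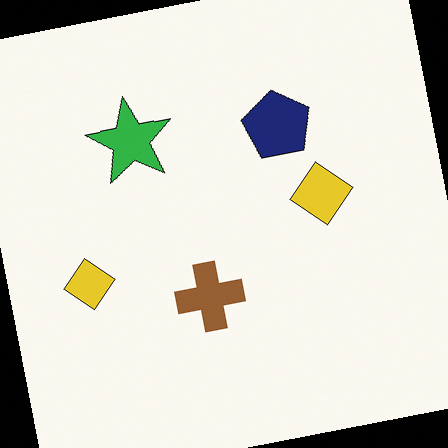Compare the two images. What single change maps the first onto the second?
This is the original image rotated counter-clockwise by a slight angle.

Every shape is tilted by the same angle and the image corners show triangular fill wedges — a whole-image rotation by a non-right angle.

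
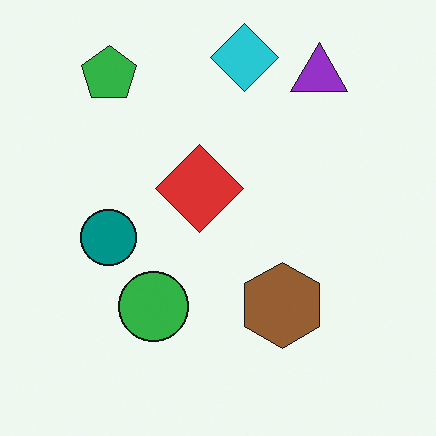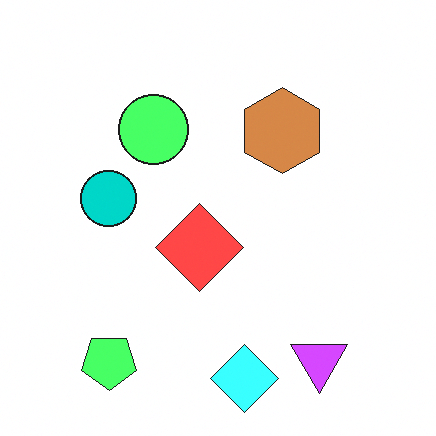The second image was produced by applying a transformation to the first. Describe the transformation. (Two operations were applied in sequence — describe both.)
The second image is the first noticeably brightened, then flipped vertically (top ↔ bottom).

Every pixel — background and shapes alike — is uniformly brightened. The cyan diamond is in the top of the first image and the bottom of the second — shapes on opposite sides of the horizontal midline have swapped in a mirror flip.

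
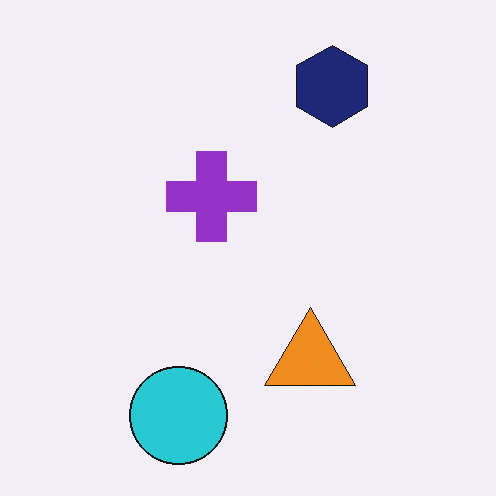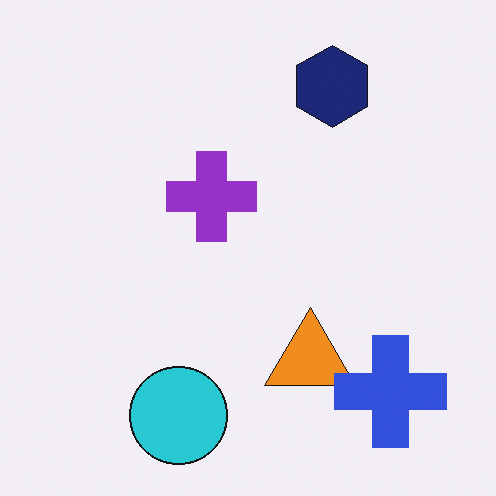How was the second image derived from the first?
This is the original image overlaid with an additional blue cross.

A blue cross appears in the second image that is absent from the first.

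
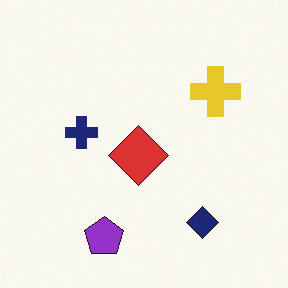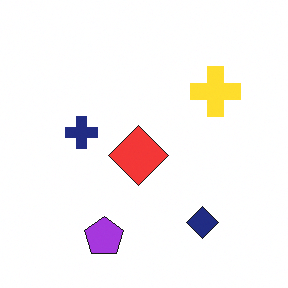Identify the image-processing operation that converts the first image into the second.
The second image is the first brightened a little.

Every pixel — background and shapes alike — is uniformly brightened.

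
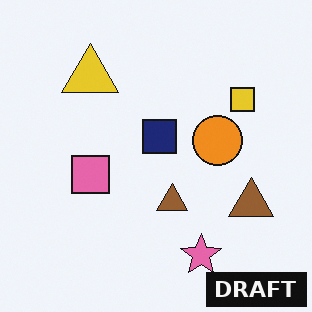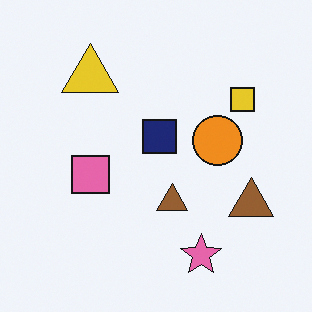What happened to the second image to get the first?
It was watermarked with the text "DRAFT" in the lower-right corner.

A dark label reading "DRAFT" appears in the lower-right corner.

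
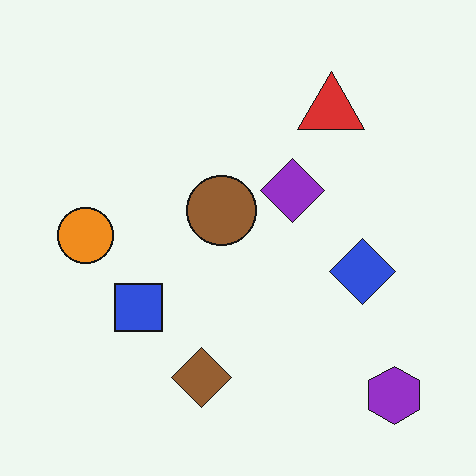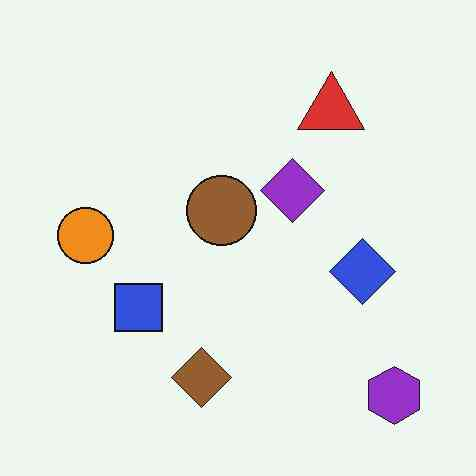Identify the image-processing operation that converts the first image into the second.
The second image is the first JPEG-compressed with visible artifacts.

Blocky 8×8 compression artifacts appear around shape edges and the flat background shows ringing — characteristic JPEG degradation.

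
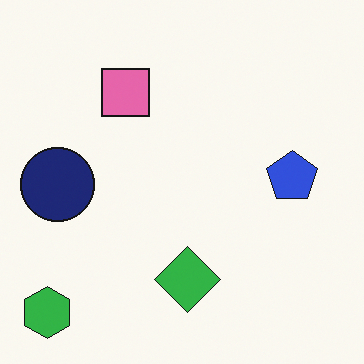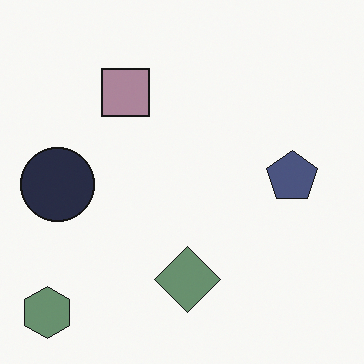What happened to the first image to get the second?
The transformation is: made much more muted (saturation change).

All colors are more muted and greyish — a global saturation change.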